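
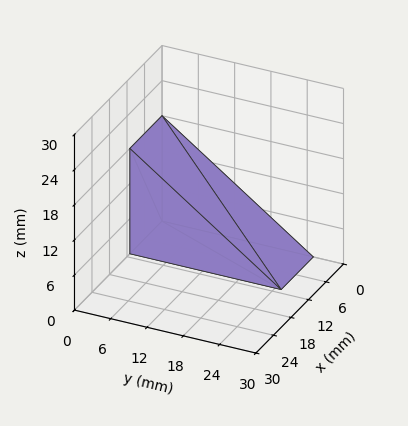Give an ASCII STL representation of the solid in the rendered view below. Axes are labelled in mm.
Reading the render: the shape is a wedge (ramp): 11 × 25 mm base, rising to 18 mm along the y=0 edge and sloping linearly to z=0 at y=25 (dimensions read to the nearest mm from the axis ticks). For the STL, each face is triangulated and given an outward normal.

solid part
  facet normal 0.0000 0.0000 -1.0000
    outer loop
      vertex 11.00 25.00 0.00
      vertex 11.00 0.00 0.00
      vertex 0.00 0.00 0.00
    endloop
  endfacet
  facet normal 0.0000 0.0000 -1.0000
    outer loop
      vertex 0.00 25.00 0.00
      vertex 11.00 25.00 0.00
      vertex 0.00 0.00 0.00
    endloop
  endfacet
  facet normal 0.0000 -1.0000 0.0000
    outer loop
      vertex 0.00 0.00 0.00
      vertex 11.00 0.00 0.00
      vertex 11.00 0.00 18.00
    endloop
  endfacet
  facet normal 0.0000 -1.0000 0.0000
    outer loop
      vertex 0.00 0.00 0.00
      vertex 11.00 0.00 18.00
      vertex 0.00 0.00 18.00
    endloop
  endfacet
  facet normal 0.0000 0.5843 0.8115
    outer loop
      vertex 0.00 0.00 18.00
      vertex 11.00 0.00 18.00
      vertex 11.00 25.00 0.00
    endloop
  endfacet
  facet normal 0.0000 0.5843 0.8115
    outer loop
      vertex 0.00 0.00 18.00
      vertex 11.00 25.00 0.00
      vertex 0.00 25.00 0.00
    endloop
  endfacet
  facet normal -1.0000 0.0000 0.0000
    outer loop
      vertex 0.00 0.00 18.00
      vertex 0.00 25.00 0.00
      vertex 0.00 0.00 0.00
    endloop
  endfacet
  facet normal 1.0000 0.0000 0.0000
    outer loop
      vertex 11.00 0.00 0.00
      vertex 11.00 25.00 0.00
      vertex 11.00 0.00 18.00
    endloop
  endfacet
endsolid part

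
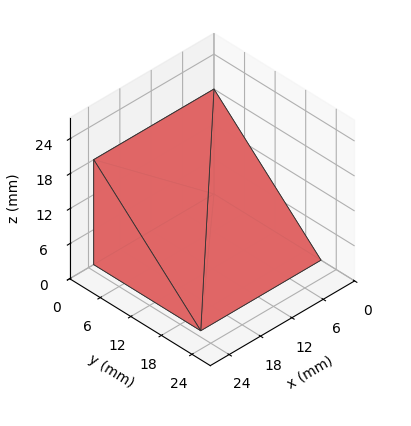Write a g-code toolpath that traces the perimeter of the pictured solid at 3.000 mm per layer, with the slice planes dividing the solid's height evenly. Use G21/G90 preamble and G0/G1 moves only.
Reading the render: the shape is a wedge (ramp): 23 × 21 mm base, rising to 18 mm along the y=0 edge and sloping linearly to z=0 at y=21 (dimensions read to the nearest mm from the axis ticks). For the g-code, the solid's height is divided into equal slices at the stated Δz and each level perimeter traced with G1 moves after a G0 lift.

; perimeter-only toolpath
G21 ; units = mm
G90 ; absolute positioning
G28 ; home
; layer 1
G0 Z3.000
G0 X0.000 Y0.000
G1 X23.000 Y0.000
G1 X23.000 Y17.500
G1 X0.000 Y17.500
G1 X0.000 Y0.000
; layer 2
G0 Z6.000
G0 X0.000 Y0.000
G1 X23.000 Y0.000
G1 X23.000 Y14.000
G1 X0.000 Y14.000
G1 X0.000 Y0.000
; layer 3
G0 Z9.000
G0 X0.000 Y0.000
G1 X23.000 Y0.000
G1 X23.000 Y10.500
G1 X0.000 Y10.500
G1 X0.000 Y0.000
; layer 4
G0 Z12.000
G0 X0.000 Y0.000
G1 X23.000 Y0.000
G1 X23.000 Y7.000
G1 X0.000 Y7.000
G1 X0.000 Y0.000
; layer 5
G0 Z15.000
G0 X0.000 Y0.000
G1 X23.000 Y0.000
G1 X23.000 Y3.500
G1 X0.000 Y3.500
G1 X0.000 Y0.000
M2 ; end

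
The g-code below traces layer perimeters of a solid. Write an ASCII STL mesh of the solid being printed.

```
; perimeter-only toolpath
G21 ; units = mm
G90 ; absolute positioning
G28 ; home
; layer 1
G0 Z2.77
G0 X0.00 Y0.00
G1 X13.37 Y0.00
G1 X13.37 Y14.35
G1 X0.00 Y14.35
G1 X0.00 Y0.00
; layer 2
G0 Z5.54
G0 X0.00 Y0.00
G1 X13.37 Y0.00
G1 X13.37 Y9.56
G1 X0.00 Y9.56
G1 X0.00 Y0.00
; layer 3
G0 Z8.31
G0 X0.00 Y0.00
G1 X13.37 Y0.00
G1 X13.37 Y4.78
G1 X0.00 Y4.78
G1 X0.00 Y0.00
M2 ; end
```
solid part
  facet normal 0.0000 0.0000 -1.0000
    outer loop
      vertex 13.37 19.13 0.00
      vertex 13.37 0.00 0.00
      vertex 0.00 0.00 0.00
    endloop
  endfacet
  facet normal 0.0000 0.0000 -1.0000
    outer loop
      vertex 0.00 19.13 0.00
      vertex 13.37 19.13 0.00
      vertex 0.00 0.00 0.00
    endloop
  endfacet
  facet normal 0.0000 -1.0000 0.0000
    outer loop
      vertex 0.00 0.00 0.00
      vertex 13.37 0.00 0.00
      vertex 13.37 0.00 11.08
    endloop
  endfacet
  facet normal 0.0000 -1.0000 0.0000
    outer loop
      vertex 0.00 0.00 0.00
      vertex 13.37 0.00 11.08
      vertex 0.00 0.00 11.08
    endloop
  endfacet
  facet normal 0.0000 0.5012 0.8653
    outer loop
      vertex 0.00 0.00 11.08
      vertex 13.37 0.00 11.08
      vertex 13.37 19.13 0.00
    endloop
  endfacet
  facet normal 0.0000 0.5012 0.8653
    outer loop
      vertex 0.00 0.00 11.08
      vertex 13.37 19.13 0.00
      vertex 0.00 19.13 0.00
    endloop
  endfacet
  facet normal -1.0000 0.0000 0.0000
    outer loop
      vertex 0.00 0.00 11.08
      vertex 0.00 19.13 0.00
      vertex 0.00 0.00 0.00
    endloop
  endfacet
  facet normal 1.0000 0.0000 0.0000
    outer loop
      vertex 13.37 0.00 0.00
      vertex 13.37 19.13 0.00
      vertex 13.37 0.00 11.08
    endloop
  endfacet
endsolid part

The G0 Z moves step by Δz≈2.77 mm. The G1 loops shrink linearly with z, so the solid tapers from its base footprint up to z≈11.1. Closing with a flat bottom cap and the tapered top and triangulating gives 8 facets — a wedge (ramp): 13.4 × 19.1 mm base, rising to 11.1 mm along the y=0 edge and sloping linearly to z=0 at y=19.1.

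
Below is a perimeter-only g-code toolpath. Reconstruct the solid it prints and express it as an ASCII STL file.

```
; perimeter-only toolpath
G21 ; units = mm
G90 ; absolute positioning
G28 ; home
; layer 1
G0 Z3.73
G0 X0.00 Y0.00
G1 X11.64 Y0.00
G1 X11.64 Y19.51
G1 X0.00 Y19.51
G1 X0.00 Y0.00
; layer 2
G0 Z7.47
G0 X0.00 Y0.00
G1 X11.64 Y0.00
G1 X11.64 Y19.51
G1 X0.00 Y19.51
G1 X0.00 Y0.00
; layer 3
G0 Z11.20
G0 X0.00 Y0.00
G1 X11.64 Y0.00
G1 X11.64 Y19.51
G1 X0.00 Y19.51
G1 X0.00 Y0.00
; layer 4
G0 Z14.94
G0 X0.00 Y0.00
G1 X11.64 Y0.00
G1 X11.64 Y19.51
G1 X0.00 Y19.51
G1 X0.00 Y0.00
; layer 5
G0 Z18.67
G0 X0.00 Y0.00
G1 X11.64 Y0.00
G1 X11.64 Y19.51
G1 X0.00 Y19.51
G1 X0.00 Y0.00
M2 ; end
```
solid part
  facet normal 0.0000 0.0000 -1.0000
    outer loop
      vertex 11.64 19.51 0.00
      vertex 11.64 0.00 0.00
      vertex 0.00 0.00 0.00
    endloop
  endfacet
  facet normal 0.0000 0.0000 -1.0000
    outer loop
      vertex 0.00 19.51 0.00
      vertex 11.64 19.51 0.00
      vertex 0.00 0.00 0.00
    endloop
  endfacet
  facet normal 0.0000 0.0000 1.0000
    outer loop
      vertex 0.00 0.00 18.67
      vertex 11.64 0.00 18.67
      vertex 11.64 19.51 18.67
    endloop
  endfacet
  facet normal 0.0000 0.0000 1.0000
    outer loop
      vertex 0.00 0.00 18.67
      vertex 11.64 19.51 18.67
      vertex 0.00 19.51 18.67
    endloop
  endfacet
  facet normal 0.0000 -1.0000 0.0000
    outer loop
      vertex 0.00 0.00 0.00
      vertex 11.64 0.00 0.00
      vertex 11.64 0.00 18.67
    endloop
  endfacet
  facet normal 0.0000 -1.0000 0.0000
    outer loop
      vertex 0.00 0.00 0.00
      vertex 11.64 0.00 18.67
      vertex 0.00 0.00 18.67
    endloop
  endfacet
  facet normal 0.0000 1.0000 0.0000
    outer loop
      vertex 11.64 19.51 18.67
      vertex 11.64 19.51 0.00
      vertex 0.00 19.51 0.00
    endloop
  endfacet
  facet normal 0.0000 1.0000 0.0000
    outer loop
      vertex 0.00 19.51 18.67
      vertex 11.64 19.51 18.67
      vertex 0.00 19.51 0.00
    endloop
  endfacet
  facet normal -1.0000 0.0000 0.0000
    outer loop
      vertex 0.00 19.51 18.67
      vertex 0.00 19.51 0.00
      vertex 0.00 0.00 0.00
    endloop
  endfacet
  facet normal -1.0000 0.0000 0.0000
    outer loop
      vertex 0.00 0.00 18.67
      vertex 0.00 19.51 18.67
      vertex 0.00 0.00 0.00
    endloop
  endfacet
  facet normal 1.0000 0.0000 0.0000
    outer loop
      vertex 11.64 0.00 0.00
      vertex 11.64 19.51 0.00
      vertex 11.64 19.51 18.67
    endloop
  endfacet
  facet normal 1.0000 0.0000 0.0000
    outer loop
      vertex 11.64 0.00 0.00
      vertex 11.64 19.51 18.67
      vertex 11.64 0.00 18.67
    endloop
  endfacet
endsolid part

The G0 Z moves step by Δz≈3.73 mm. Every layer's G1 loop is the same polygon, so the solid is a straight extrusion of it from z=0 to z≈18.7. Closing with flat bottom and top caps and triangulating gives 12 facets — a rectangular box, roughly 11.6 × 19.5 mm footprint and 18.7 mm tall.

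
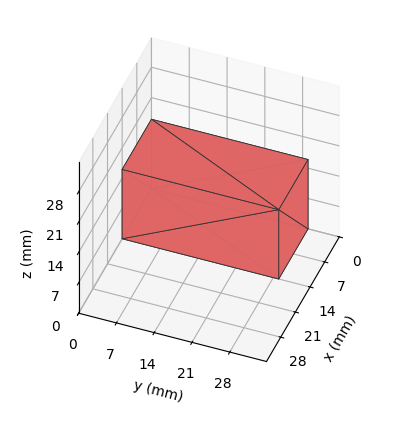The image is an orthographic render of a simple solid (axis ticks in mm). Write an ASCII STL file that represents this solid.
Reading the render: the shape is a rectangular box, roughly 14 × 29 mm footprint and 16 mm tall (dimensions read to the nearest mm from the axis ticks). For the STL, each face is triangulated and given an outward normal.

solid part
  facet normal 0.0000 0.0000 -1.0000
    outer loop
      vertex 14.0 29.0 0.0
      vertex 14.0 0.0 0.0
      vertex 0.0 0.0 0.0
    endloop
  endfacet
  facet normal 0.0000 0.0000 -1.0000
    outer loop
      vertex 0.0 29.0 0.0
      vertex 14.0 29.0 0.0
      vertex 0.0 0.0 0.0
    endloop
  endfacet
  facet normal 0.0000 0.0000 1.0000
    outer loop
      vertex 0.0 0.0 16.0
      vertex 14.0 0.0 16.0
      vertex 14.0 29.0 16.0
    endloop
  endfacet
  facet normal 0.0000 0.0000 1.0000
    outer loop
      vertex 0.0 0.0 16.0
      vertex 14.0 29.0 16.0
      vertex 0.0 29.0 16.0
    endloop
  endfacet
  facet normal 0.0000 -1.0000 0.0000
    outer loop
      vertex 0.0 0.0 0.0
      vertex 14.0 0.0 0.0
      vertex 14.0 0.0 16.0
    endloop
  endfacet
  facet normal 0.0000 -1.0000 0.0000
    outer loop
      vertex 0.0 0.0 0.0
      vertex 14.0 0.0 16.0
      vertex 0.0 0.0 16.0
    endloop
  endfacet
  facet normal 0.0000 1.0000 0.0000
    outer loop
      vertex 14.0 29.0 16.0
      vertex 14.0 29.0 0.0
      vertex 0.0 29.0 0.0
    endloop
  endfacet
  facet normal 0.0000 1.0000 0.0000
    outer loop
      vertex 0.0 29.0 16.0
      vertex 14.0 29.0 16.0
      vertex 0.0 29.0 0.0
    endloop
  endfacet
  facet normal -1.0000 0.0000 0.0000
    outer loop
      vertex 0.0 29.0 16.0
      vertex 0.0 29.0 0.0
      vertex 0.0 0.0 0.0
    endloop
  endfacet
  facet normal -1.0000 0.0000 0.0000
    outer loop
      vertex 0.0 0.0 16.0
      vertex 0.0 29.0 16.0
      vertex 0.0 0.0 0.0
    endloop
  endfacet
  facet normal 1.0000 0.0000 0.0000
    outer loop
      vertex 14.0 0.0 0.0
      vertex 14.0 29.0 0.0
      vertex 14.0 29.0 16.0
    endloop
  endfacet
  facet normal 1.0000 0.0000 0.0000
    outer loop
      vertex 14.0 0.0 0.0
      vertex 14.0 29.0 16.0
      vertex 14.0 0.0 16.0
    endloop
  endfacet
endsolid part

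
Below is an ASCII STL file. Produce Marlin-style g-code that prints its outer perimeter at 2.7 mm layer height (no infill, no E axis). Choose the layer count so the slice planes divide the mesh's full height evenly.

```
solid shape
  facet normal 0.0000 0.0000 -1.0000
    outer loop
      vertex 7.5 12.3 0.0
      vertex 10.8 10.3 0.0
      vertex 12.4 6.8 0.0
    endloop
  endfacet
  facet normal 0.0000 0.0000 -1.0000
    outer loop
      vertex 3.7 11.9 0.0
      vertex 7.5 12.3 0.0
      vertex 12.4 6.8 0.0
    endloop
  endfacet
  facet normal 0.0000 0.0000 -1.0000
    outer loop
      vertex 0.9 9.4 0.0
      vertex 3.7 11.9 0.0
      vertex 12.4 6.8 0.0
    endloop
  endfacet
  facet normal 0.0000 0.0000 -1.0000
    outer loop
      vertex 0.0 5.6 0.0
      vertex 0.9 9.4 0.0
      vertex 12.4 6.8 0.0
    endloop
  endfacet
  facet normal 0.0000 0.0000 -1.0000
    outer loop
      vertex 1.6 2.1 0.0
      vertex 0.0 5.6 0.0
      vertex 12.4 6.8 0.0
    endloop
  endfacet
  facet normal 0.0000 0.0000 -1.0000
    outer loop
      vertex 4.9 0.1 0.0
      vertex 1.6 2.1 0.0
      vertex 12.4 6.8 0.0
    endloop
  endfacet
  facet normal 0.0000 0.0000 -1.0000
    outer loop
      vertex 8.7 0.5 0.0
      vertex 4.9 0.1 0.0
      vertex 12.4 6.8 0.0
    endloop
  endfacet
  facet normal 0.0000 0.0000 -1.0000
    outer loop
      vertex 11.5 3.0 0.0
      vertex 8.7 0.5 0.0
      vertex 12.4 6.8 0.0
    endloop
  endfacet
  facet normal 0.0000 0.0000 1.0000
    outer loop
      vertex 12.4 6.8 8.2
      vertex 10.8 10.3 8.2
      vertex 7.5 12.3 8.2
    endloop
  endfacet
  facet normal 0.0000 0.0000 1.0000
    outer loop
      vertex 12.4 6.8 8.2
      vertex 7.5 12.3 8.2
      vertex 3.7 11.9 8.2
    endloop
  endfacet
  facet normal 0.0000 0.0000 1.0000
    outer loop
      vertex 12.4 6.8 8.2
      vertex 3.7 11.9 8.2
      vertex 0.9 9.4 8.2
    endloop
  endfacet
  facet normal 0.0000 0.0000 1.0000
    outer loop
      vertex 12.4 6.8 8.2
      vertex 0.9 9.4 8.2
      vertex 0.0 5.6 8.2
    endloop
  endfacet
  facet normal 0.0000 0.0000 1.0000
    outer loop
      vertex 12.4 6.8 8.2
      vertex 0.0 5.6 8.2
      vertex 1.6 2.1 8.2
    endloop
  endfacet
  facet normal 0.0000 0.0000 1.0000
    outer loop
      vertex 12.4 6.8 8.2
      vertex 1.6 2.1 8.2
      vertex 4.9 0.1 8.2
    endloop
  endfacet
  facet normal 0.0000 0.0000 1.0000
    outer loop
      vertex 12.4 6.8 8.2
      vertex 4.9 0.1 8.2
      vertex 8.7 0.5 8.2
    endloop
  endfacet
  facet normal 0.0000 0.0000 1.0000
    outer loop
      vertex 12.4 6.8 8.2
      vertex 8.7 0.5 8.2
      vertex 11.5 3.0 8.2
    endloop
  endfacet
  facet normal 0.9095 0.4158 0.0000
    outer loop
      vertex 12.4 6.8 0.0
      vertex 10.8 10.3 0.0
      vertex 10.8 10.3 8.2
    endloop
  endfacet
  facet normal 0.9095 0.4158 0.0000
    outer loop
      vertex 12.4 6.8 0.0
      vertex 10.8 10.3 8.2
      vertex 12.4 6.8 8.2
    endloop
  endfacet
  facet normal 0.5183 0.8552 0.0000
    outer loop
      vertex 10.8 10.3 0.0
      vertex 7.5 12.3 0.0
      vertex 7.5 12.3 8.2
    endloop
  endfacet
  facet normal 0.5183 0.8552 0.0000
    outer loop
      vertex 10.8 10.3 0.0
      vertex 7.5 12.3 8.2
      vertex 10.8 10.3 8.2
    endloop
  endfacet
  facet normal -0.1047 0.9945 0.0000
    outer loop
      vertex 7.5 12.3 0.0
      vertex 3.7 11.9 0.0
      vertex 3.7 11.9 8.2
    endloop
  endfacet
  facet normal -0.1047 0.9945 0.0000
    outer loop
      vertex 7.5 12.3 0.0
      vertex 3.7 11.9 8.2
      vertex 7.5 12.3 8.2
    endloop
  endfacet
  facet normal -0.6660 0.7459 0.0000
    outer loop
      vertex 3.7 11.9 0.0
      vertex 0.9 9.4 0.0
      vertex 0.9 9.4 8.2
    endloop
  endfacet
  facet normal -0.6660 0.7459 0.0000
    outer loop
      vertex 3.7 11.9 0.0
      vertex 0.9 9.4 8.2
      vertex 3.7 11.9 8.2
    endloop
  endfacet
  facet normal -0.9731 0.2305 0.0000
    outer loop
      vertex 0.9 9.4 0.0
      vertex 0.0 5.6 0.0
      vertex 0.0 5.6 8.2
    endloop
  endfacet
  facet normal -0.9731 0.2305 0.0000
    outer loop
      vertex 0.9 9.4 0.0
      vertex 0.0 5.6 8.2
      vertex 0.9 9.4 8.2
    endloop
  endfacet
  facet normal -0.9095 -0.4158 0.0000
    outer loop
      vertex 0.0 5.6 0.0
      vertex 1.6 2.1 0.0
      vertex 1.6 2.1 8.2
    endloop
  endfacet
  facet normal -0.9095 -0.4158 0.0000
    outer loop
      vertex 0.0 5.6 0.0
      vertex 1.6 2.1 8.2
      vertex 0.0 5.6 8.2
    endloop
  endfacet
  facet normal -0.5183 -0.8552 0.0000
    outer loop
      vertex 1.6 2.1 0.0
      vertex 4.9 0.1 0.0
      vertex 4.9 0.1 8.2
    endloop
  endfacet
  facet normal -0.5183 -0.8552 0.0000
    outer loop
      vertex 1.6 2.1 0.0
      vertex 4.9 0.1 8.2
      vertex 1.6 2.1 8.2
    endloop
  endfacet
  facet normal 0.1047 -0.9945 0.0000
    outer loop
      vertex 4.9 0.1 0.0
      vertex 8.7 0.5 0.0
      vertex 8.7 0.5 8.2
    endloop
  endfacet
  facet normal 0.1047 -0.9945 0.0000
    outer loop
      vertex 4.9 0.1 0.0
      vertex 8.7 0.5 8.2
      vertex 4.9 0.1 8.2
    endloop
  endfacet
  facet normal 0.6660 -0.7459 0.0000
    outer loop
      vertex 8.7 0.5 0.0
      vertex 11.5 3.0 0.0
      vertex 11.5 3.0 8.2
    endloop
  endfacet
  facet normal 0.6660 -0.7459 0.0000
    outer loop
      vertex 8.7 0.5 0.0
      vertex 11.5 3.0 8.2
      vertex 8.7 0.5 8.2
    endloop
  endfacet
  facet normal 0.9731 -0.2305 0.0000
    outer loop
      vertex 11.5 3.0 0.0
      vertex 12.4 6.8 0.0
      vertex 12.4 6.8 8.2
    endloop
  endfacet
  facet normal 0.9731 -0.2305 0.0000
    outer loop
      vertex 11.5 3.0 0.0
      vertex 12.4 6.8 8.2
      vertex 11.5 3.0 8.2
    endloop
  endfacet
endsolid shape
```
; perimeter-only toolpath
G21 ; units = mm
G90 ; absolute positioning
G28 ; home
; layer 1
G0 Z2.7
G0 X12.4 Y6.8
G1 X10.8 Y10.3
G1 X7.5 Y12.3
G1 X3.7 Y11.9
G1 X0.9 Y9.4
G1 X0.0 Y5.6
G1 X1.6 Y2.1
G1 X4.9 Y0.1
G1 X8.7 Y0.5
G1 X11.5 Y3.0
G1 X12.4 Y6.8
; layer 2
G0 Z5.5
G0 X12.4 Y6.8
G1 X10.8 Y10.3
G1 X7.5 Y12.3
G1 X3.7 Y11.9
G1 X0.9 Y9.4
G1 X0.0 Y5.6
G1 X1.6 Y2.1
G1 X4.9 Y0.1
G1 X8.7 Y0.5
G1 X11.5 Y3.0
G1 X12.4 Y6.8
; layer 3
G0 Z8.2
G0 X12.4 Y6.8
G1 X10.8 Y10.3
G1 X7.5 Y12.3
G1 X3.7 Y11.9
G1 X0.9 Y9.4
G1 X0.0 Y5.6
G1 X1.6 Y2.1
G1 X4.9 Y0.1
G1 X8.7 Y0.5
G1 X11.5 Y3.0
G1 X12.4 Y6.8
M2 ; end

The solid is a regular 10-sided prism (a cylinder approximated with 10 flat sides), circumscribed radius ≈ 6.2 mm, height ≈ 8.2 mm. Slicing at Δz = 2.7 mm — 3 equal slices spanning the solid's height, so layer i sits at z = i·h/3 — gives 3 non-empty perimeters. Each is a 10-segment closed polygon; G0 lifts to the layer z and rapids to the start vertex, then G1 traces the edges.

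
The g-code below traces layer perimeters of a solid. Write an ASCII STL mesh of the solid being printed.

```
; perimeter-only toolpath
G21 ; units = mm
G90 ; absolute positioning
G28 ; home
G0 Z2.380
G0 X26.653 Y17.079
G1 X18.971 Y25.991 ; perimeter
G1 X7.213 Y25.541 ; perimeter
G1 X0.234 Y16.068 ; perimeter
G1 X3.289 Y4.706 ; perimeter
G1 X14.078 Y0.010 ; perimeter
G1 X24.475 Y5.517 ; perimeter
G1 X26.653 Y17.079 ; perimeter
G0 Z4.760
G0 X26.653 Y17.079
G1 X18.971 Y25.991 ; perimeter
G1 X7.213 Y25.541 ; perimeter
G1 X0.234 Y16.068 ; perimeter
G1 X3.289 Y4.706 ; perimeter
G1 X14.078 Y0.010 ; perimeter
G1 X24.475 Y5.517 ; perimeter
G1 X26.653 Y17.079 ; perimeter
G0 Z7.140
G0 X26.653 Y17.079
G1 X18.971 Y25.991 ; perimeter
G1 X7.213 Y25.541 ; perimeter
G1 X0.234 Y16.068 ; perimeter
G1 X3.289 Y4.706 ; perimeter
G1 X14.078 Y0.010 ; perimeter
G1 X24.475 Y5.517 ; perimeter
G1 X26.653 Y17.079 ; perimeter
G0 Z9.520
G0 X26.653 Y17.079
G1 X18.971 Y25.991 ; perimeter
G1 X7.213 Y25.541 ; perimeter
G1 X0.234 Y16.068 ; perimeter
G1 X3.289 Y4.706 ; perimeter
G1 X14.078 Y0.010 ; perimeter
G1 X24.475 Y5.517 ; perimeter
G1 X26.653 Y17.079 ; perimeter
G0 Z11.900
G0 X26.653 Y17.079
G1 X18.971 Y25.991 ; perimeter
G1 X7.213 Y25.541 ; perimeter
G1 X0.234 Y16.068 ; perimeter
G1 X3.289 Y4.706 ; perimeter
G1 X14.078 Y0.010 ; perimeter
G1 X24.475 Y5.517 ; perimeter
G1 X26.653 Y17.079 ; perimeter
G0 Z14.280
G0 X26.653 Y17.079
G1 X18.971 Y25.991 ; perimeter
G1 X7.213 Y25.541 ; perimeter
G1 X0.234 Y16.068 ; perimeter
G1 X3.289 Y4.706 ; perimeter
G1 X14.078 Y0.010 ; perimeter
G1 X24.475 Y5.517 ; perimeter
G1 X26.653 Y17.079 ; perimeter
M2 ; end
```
solid part
  facet normal 0.0000 0.0000 -1.0000
    outer loop
      vertex 7.213 25.541 0.000
      vertex 18.971 25.991 0.000
      vertex 26.653 17.079 0.000
    endloop
  endfacet
  facet normal 0.0000 0.0000 -1.0000
    outer loop
      vertex 0.234 16.068 0.000
      vertex 7.213 25.541 0.000
      vertex 26.653 17.079 0.000
    endloop
  endfacet
  facet normal 0.0000 0.0000 -1.0000
    outer loop
      vertex 3.289 4.706 0.000
      vertex 0.234 16.068 0.000
      vertex 26.653 17.079 0.000
    endloop
  endfacet
  facet normal 0.0000 0.0000 -1.0000
    outer loop
      vertex 14.078 0.010 0.000
      vertex 3.289 4.706 0.000
      vertex 26.653 17.079 0.000
    endloop
  endfacet
  facet normal 0.0000 0.0000 -1.0000
    outer loop
      vertex 24.475 5.517 0.000
      vertex 14.078 0.010 0.000
      vertex 26.653 17.079 0.000
    endloop
  endfacet
  facet normal 0.0000 0.0000 1.0000
    outer loop
      vertex 26.653 17.079 14.280
      vertex 18.971 25.991 14.280
      vertex 7.213 25.541 14.280
    endloop
  endfacet
  facet normal 0.0000 0.0000 1.0000
    outer loop
      vertex 26.653 17.079 14.280
      vertex 7.213 25.541 14.280
      vertex 0.234 16.068 14.280
    endloop
  endfacet
  facet normal 0.0000 0.0000 1.0000
    outer loop
      vertex 26.653 17.079 14.280
      vertex 0.234 16.068 14.280
      vertex 3.289 4.706 14.280
    endloop
  endfacet
  facet normal 0.0000 0.0000 1.0000
    outer loop
      vertex 26.653 17.079 14.280
      vertex 3.289 4.706 14.280
      vertex 14.078 0.010 14.280
    endloop
  endfacet
  facet normal 0.0000 0.0000 1.0000
    outer loop
      vertex 26.653 17.079 14.280
      vertex 14.078 0.010 14.280
      vertex 24.475 5.517 14.280
    endloop
  endfacet
  facet normal 0.7574 0.6529 0.0000
    outer loop
      vertex 26.653 17.079 0.000
      vertex 18.971 25.991 0.000
      vertex 18.971 25.991 14.280
    endloop
  endfacet
  facet normal 0.7574 0.6529 0.0000
    outer loop
      vertex 26.653 17.079 0.000
      vertex 18.971 25.991 14.280
      vertex 26.653 17.079 14.280
    endloop
  endfacet
  facet normal -0.0382 0.9993 0.0000
    outer loop
      vertex 18.971 25.991 0.000
      vertex 7.213 25.541 0.000
      vertex 7.213 25.541 14.280
    endloop
  endfacet
  facet normal -0.0382 0.9993 0.0000
    outer loop
      vertex 18.971 25.991 0.000
      vertex 7.213 25.541 14.280
      vertex 18.971 25.991 14.280
    endloop
  endfacet
  facet normal -0.8051 0.5931 0.0000
    outer loop
      vertex 7.213 25.541 0.000
      vertex 0.234 16.068 0.000
      vertex 0.234 16.068 14.280
    endloop
  endfacet
  facet normal -0.8051 0.5931 0.0000
    outer loop
      vertex 7.213 25.541 0.000
      vertex 0.234 16.068 14.280
      vertex 7.213 25.541 14.280
    endloop
  endfacet
  facet normal -0.9657 -0.2597 0.0000
    outer loop
      vertex 0.234 16.068 0.000
      vertex 3.289 4.706 0.000
      vertex 3.289 4.706 14.280
    endloop
  endfacet
  facet normal -0.9657 -0.2597 0.0000
    outer loop
      vertex 0.234 16.068 0.000
      vertex 3.289 4.706 14.280
      vertex 0.234 16.068 14.280
    endloop
  endfacet
  facet normal -0.3991 -0.9169 0.0000
    outer loop
      vertex 3.289 4.706 0.000
      vertex 14.078 0.010 0.000
      vertex 14.078 0.010 14.280
    endloop
  endfacet
  facet normal -0.3991 -0.9169 0.0000
    outer loop
      vertex 3.289 4.706 0.000
      vertex 14.078 0.010 14.280
      vertex 3.289 4.706 14.280
    endloop
  endfacet
  facet normal 0.4681 -0.8837 0.0000
    outer loop
      vertex 14.078 0.010 0.000
      vertex 24.475 5.517 0.000
      vertex 24.475 5.517 14.280
    endloop
  endfacet
  facet normal 0.4681 -0.8837 0.0000
    outer loop
      vertex 14.078 0.010 0.000
      vertex 24.475 5.517 14.280
      vertex 14.078 0.010 14.280
    endloop
  endfacet
  facet normal 0.9827 -0.1851 0.0000
    outer loop
      vertex 24.475 5.517 0.000
      vertex 26.653 17.079 0.000
      vertex 26.653 17.079 14.280
    endloop
  endfacet
  facet normal 0.9827 -0.1851 0.0000
    outer loop
      vertex 24.475 5.517 0.000
      vertex 26.653 17.079 14.280
      vertex 24.475 5.517 14.280
    endloop
  endfacet
endsolid part

The G0 Z moves step by Δz≈2.380 mm. Every layer's G1 loop is the same polygon, so the solid is a straight extrusion of it from z=0 to z≈14.3. Closing with flat bottom and top caps and triangulating gives 24 facets — a regular 7-sided prism (a cylinder approximated with 7 flat sides), circumscribed radius ≈ 13.6 mm, height ≈ 14.3 mm.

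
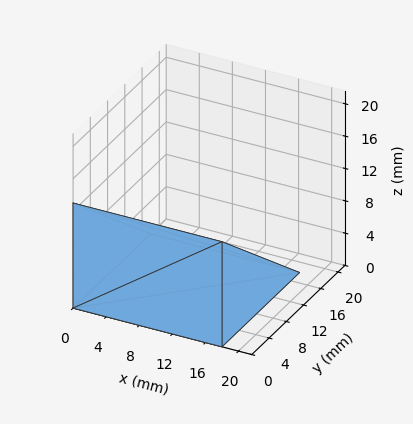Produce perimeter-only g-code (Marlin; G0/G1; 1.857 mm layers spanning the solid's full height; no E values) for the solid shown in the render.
Reading the render: the shape is a wedge (ramp): 18 × 18 mm base, rising to 13 mm along the y=0 edge and sloping linearly to z=0 at y=18 (dimensions read to the nearest mm from the axis ticks). For the g-code, the solid's height is divided into equal slices at the stated Δz and each level perimeter traced with G1 moves after a G0 lift.

; perimeter-only toolpath
G21 ; units = mm
G90 ; absolute positioning
G28 ; home
; layer 1
G0 Z1.857
G0 X0.000 Y0.000
G1 X18.000 Y0.000
G1 X18.000 Y15.429
G1 X0.000 Y15.429
G1 X0.000 Y0.000
; layer 2
G0 Z3.714
G0 X0.000 Y0.000
G1 X18.000 Y0.000
G1 X18.000 Y12.857
G1 X0.000 Y12.857
G1 X0.000 Y0.000
; layer 3
G0 Z5.571
G0 X0.000 Y0.000
G1 X18.000 Y0.000
G1 X18.000 Y10.286
G1 X0.000 Y10.286
G1 X0.000 Y0.000
; layer 4
G0 Z7.429
G0 X0.000 Y0.000
G1 X18.000 Y0.000
G1 X18.000 Y7.714
G1 X0.000 Y7.714
G1 X0.000 Y0.000
; layer 5
G0 Z9.286
G0 X0.000 Y0.000
G1 X18.000 Y0.000
G1 X18.000 Y5.143
G1 X0.000 Y5.143
G1 X0.000 Y0.000
; layer 6
G0 Z11.143
G0 X0.000 Y0.000
G1 X18.000 Y0.000
G1 X18.000 Y2.571
G1 X0.000 Y2.571
G1 X0.000 Y0.000
M2 ; end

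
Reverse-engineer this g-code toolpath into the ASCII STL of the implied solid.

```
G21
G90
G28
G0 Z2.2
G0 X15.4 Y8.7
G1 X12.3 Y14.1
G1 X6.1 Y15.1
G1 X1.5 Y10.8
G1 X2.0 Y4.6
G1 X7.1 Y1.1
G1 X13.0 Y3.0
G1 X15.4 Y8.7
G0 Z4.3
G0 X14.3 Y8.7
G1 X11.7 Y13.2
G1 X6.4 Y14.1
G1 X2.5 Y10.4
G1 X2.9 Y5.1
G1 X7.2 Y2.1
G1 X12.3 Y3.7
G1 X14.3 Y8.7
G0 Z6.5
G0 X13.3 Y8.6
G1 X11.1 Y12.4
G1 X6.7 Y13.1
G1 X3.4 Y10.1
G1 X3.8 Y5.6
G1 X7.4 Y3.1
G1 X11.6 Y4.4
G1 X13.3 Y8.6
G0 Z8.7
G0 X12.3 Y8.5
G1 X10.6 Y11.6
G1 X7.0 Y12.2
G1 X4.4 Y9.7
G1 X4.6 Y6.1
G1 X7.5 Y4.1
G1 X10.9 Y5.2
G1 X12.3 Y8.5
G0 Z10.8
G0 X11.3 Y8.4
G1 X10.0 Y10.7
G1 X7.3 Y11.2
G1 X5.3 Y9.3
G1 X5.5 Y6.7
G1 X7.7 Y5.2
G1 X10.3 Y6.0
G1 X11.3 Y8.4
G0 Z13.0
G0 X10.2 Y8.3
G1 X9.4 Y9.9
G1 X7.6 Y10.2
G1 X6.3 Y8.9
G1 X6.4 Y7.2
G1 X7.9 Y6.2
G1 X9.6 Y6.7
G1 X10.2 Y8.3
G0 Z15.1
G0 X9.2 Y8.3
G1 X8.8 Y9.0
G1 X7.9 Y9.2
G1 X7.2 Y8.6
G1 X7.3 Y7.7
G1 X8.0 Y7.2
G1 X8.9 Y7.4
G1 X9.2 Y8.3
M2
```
solid part
  facet normal 0.0000 0.0000 -1.0000
    outer loop
      vertex 5.8 16.1 0.0
      vertex 12.9 14.9 0.0
      vertex 16.4 8.8 0.0
    endloop
  endfacet
  facet normal 0.0000 0.0000 -1.0000
    outer loop
      vertex 0.6 11.2 0.0
      vertex 5.8 16.1 0.0
      vertex 16.4 8.8 0.0
    endloop
  endfacet
  facet normal 0.0000 0.0000 -1.0000
    outer loop
      vertex 1.1 4.1 0.0
      vertex 0.6 11.2 0.0
      vertex 16.4 8.8 0.0
    endloop
  endfacet
  facet normal 0.0000 0.0000 -1.0000
    outer loop
      vertex 6.9 0.1 0.0
      vertex 1.1 4.1 0.0
      vertex 16.4 8.8 0.0
    endloop
  endfacet
  facet normal 0.0000 0.0000 -1.0000
    outer loop
      vertex 13.7 2.2 0.0
      vertex 6.9 0.1 0.0
      vertex 16.4 8.8 0.0
    endloop
  endfacet
  facet normal 0.7973 0.4575 0.3938
    outer loop
      vertex 16.4 8.8 0.0
      vertex 12.9 14.9 0.0
      vertex 8.2 8.2 17.3
    endloop
  endfacet
  facet normal 0.1533 0.9068 0.3928
    outer loop
      vertex 12.9 14.9 0.0
      vertex 5.8 16.1 0.0
      vertex 8.2 8.2 17.3
    endloop
  endfacet
  facet normal -0.6306 0.6692 0.3931
    outer loop
      vertex 5.8 16.1 0.0
      vertex 0.6 11.2 0.0
      vertex 8.2 8.2 17.3
    endloop
  endfacet
  facet normal -0.9177 -0.0646 0.3920
    outer loop
      vertex 0.6 11.2 0.0
      vertex 1.1 4.1 0.0
      vertex 8.2 8.2 17.3
    endloop
  endfacet
  facet normal -0.5219 -0.7568 0.3936
    outer loop
      vertex 1.1 4.1 0.0
      vertex 6.9 0.1 0.0
      vertex 8.2 8.2 17.3
    endloop
  endfacet
  facet normal 0.2715 -0.8793 0.3913
    outer loop
      vertex 6.9 0.1 0.0
      vertex 13.7 2.2 0.0
      vertex 8.2 8.2 17.3
    endloop
  endfacet
  facet normal 0.8516 -0.3484 0.3916
    outer loop
      vertex 13.7 2.2 0.0
      vertex 16.4 8.8 0.0
      vertex 8.2 8.2 17.3
    endloop
  endfacet
endsolid part

The G0 Z moves step by Δz≈2.2 mm. The G1 loops shrink linearly with z, so the solid tapers from its base footprint up to z≈17.3. Closing with a flat bottom cap and the tapered top and triangulating gives 12 facets — a regular 7-sided pyramid, base circumscribed radius ≈ 8.2 mm, apex at z ≈ 17.3 mm.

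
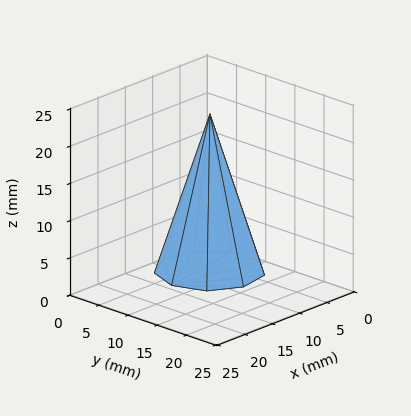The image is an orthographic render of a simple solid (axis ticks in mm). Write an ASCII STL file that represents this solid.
Reading the render: the shape is a regular 9-sided pyramid, base circumscribed radius ≈ 7 mm, apex at z ≈ 21 mm (dimensions read to the nearest mm from the axis ticks). For the STL, each face is triangulated and given an outward normal.

solid part
  facet normal 0.0000 0.0000 -1.0000
    outer loop
      vertex 8.22 13.89 0.00
      vertex 12.36 11.50 0.00
      vertex 14.00 7.00 0.00
    endloop
  endfacet
  facet normal 0.0000 0.0000 -1.0000
    outer loop
      vertex 3.50 13.06 0.00
      vertex 8.22 13.89 0.00
      vertex 14.00 7.00 0.00
    endloop
  endfacet
  facet normal 0.0000 0.0000 -1.0000
    outer loop
      vertex 0.42 9.39 0.00
      vertex 3.50 13.06 0.00
      vertex 14.00 7.00 0.00
    endloop
  endfacet
  facet normal 0.0000 0.0000 -1.0000
    outer loop
      vertex 0.42 4.61 0.00
      vertex 0.42 9.39 0.00
      vertex 14.00 7.00 0.00
    endloop
  endfacet
  facet normal 0.0000 0.0000 -1.0000
    outer loop
      vertex 3.50 0.94 0.00
      vertex 0.42 4.61 0.00
      vertex 14.00 7.00 0.00
    endloop
  endfacet
  facet normal 0.0000 0.0000 -1.0000
    outer loop
      vertex 8.22 0.11 0.00
      vertex 3.50 0.94 0.00
      vertex 14.00 7.00 0.00
    endloop
  endfacet
  facet normal 0.0000 0.0000 -1.0000
    outer loop
      vertex 12.36 2.50 0.00
      vertex 8.22 0.11 0.00
      vertex 14.00 7.00 0.00
    endloop
  endfacet
  facet normal 0.8966 0.3268 0.2989
    outer loop
      vertex 14.00 7.00 0.00
      vertex 12.36 11.50 0.00
      vertex 7.00 7.00 21.00
    endloop
  endfacet
  facet normal 0.4771 0.8265 0.2989
    outer loop
      vertex 12.36 11.50 0.00
      vertex 8.22 13.89 0.00
      vertex 7.00 7.00 21.00
    endloop
  endfacet
  facet normal -0.1653 0.9399 0.2988
    outer loop
      vertex 8.22 13.89 0.00
      vertex 3.50 13.06 0.00
      vertex 7.00 7.00 21.00
    endloop
  endfacet
  facet normal -0.7310 0.6135 0.2989
    outer loop
      vertex 3.50 13.06 0.00
      vertex 0.42 9.39 0.00
      vertex 7.00 7.00 21.00
    endloop
  endfacet
  facet normal -0.9543 0.0000 0.2990
    outer loop
      vertex 0.42 9.39 0.00
      vertex 0.42 4.61 0.00
      vertex 7.00 7.00 21.00
    endloop
  endfacet
  facet normal -0.7310 -0.6135 0.2989
    outer loop
      vertex 0.42 4.61 0.00
      vertex 3.50 0.94 0.00
      vertex 7.00 7.00 21.00
    endloop
  endfacet
  facet normal -0.1653 -0.9399 0.2988
    outer loop
      vertex 3.50 0.94 0.00
      vertex 8.22 0.11 0.00
      vertex 7.00 7.00 21.00
    endloop
  endfacet
  facet normal 0.4771 -0.8265 0.2989
    outer loop
      vertex 8.22 0.11 0.00
      vertex 12.36 2.50 0.00
      vertex 7.00 7.00 21.00
    endloop
  endfacet
  facet normal 0.8966 -0.3268 0.2989
    outer loop
      vertex 12.36 2.50 0.00
      vertex 14.00 7.00 0.00
      vertex 7.00 7.00 21.00
    endloop
  endfacet
endsolid part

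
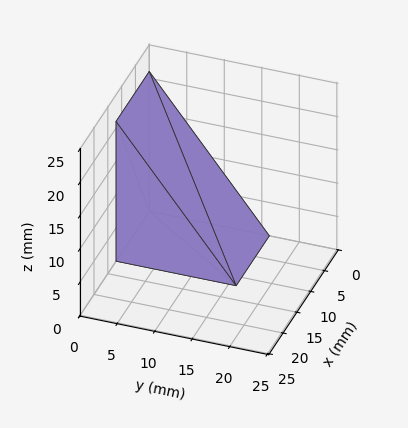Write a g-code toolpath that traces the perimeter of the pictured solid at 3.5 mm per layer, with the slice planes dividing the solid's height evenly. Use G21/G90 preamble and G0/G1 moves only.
Reading the render: the shape is a wedge (ramp): 12 × 16 mm base, rising to 21 mm along the y=0 edge and sloping linearly to z=0 at y=16 (dimensions read to the nearest mm from the axis ticks). For the g-code, the solid's height is divided into equal slices at the stated Δz and each level perimeter traced with G1 moves after a G0 lift.

; perimeter-only toolpath
G21 ; units = mm
G90 ; absolute positioning
G28 ; home
; layer 1
G0 Z3.5
G0 X0.0 Y0.0
G1 X12.0 Y0.0
G1 X12.0 Y13.3
G1 X0.0 Y13.3
G1 X0.0 Y0.0
; layer 2
G0 Z7.0
G0 X0.0 Y0.0
G1 X12.0 Y0.0
G1 X12.0 Y10.7
G1 X0.0 Y10.7
G1 X0.0 Y0.0
; layer 3
G0 Z10.5
G0 X0.0 Y0.0
G1 X12.0 Y0.0
G1 X12.0 Y8.0
G1 X0.0 Y8.0
G1 X0.0 Y0.0
; layer 4
G0 Z14.0
G0 X0.0 Y0.0
G1 X12.0 Y0.0
G1 X12.0 Y5.3
G1 X0.0 Y5.3
G1 X0.0 Y0.0
; layer 5
G0 Z17.5
G0 X0.0 Y0.0
G1 X12.0 Y0.0
G1 X12.0 Y2.7
G1 X0.0 Y2.7
G1 X0.0 Y0.0
M2 ; end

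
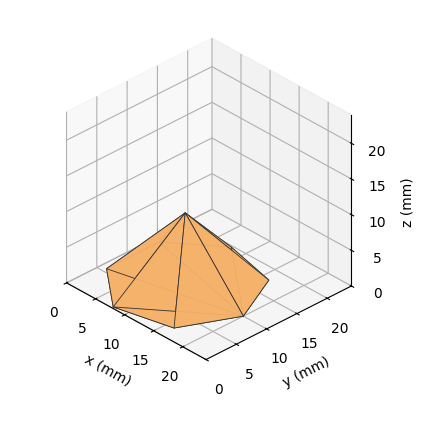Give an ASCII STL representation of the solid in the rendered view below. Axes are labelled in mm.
Reading the render: the shape is a regular 7-sided pyramid, base circumscribed radius ≈ 10 mm, apex at z ≈ 10 mm (dimensions read to the nearest mm from the axis ticks). For the STL, each face is triangulated and given an outward normal.

solid part
  facet normal 0.0000 0.0000 -1.0000
    outer loop
      vertex 7.77 19.75 0.00
      vertex 16.23 17.82 0.00
      vertex 20.00 10.00 0.00
    endloop
  endfacet
  facet normal 0.0000 0.0000 -1.0000
    outer loop
      vertex 0.99 14.34 0.00
      vertex 7.77 19.75 0.00
      vertex 20.00 10.00 0.00
    endloop
  endfacet
  facet normal 0.0000 0.0000 -1.0000
    outer loop
      vertex 0.99 5.66 0.00
      vertex 0.99 14.34 0.00
      vertex 20.00 10.00 0.00
    endloop
  endfacet
  facet normal 0.0000 0.0000 -1.0000
    outer loop
      vertex 7.77 0.25 0.00
      vertex 0.99 5.66 0.00
      vertex 20.00 10.00 0.00
    endloop
  endfacet
  facet normal 0.0000 0.0000 -1.0000
    outer loop
      vertex 16.23 2.18 0.00
      vertex 7.77 0.25 0.00
      vertex 20.00 10.00 0.00
    endloop
  endfacet
  facet normal 0.6693 0.3227 0.6693
    outer loop
      vertex 20.00 10.00 0.00
      vertex 16.23 17.82 0.00
      vertex 10.00 10.00 10.00
    endloop
  endfacet
  facet normal 0.1652 0.7243 0.6694
    outer loop
      vertex 16.23 17.82 0.00
      vertex 7.77 19.75 0.00
      vertex 10.00 10.00 10.00
    endloop
  endfacet
  facet normal -0.4633 0.5807 0.6695
    outer loop
      vertex 7.77 19.75 0.00
      vertex 0.99 14.34 0.00
      vertex 10.00 10.00 10.00
    endloop
  endfacet
  facet normal -0.7429 0.0000 0.6694
    outer loop
      vertex 0.99 14.34 0.00
      vertex 0.99 5.66 0.00
      vertex 10.00 10.00 10.00
    endloop
  endfacet
  facet normal -0.4633 -0.5807 0.6695
    outer loop
      vertex 0.99 5.66 0.00
      vertex 7.77 0.25 0.00
      vertex 10.00 10.00 10.00
    endloop
  endfacet
  facet normal 0.1652 -0.7243 0.6694
    outer loop
      vertex 7.77 0.25 0.00
      vertex 16.23 2.18 0.00
      vertex 10.00 10.00 10.00
    endloop
  endfacet
  facet normal 0.6693 -0.3227 0.6693
    outer loop
      vertex 16.23 2.18 0.00
      vertex 20.00 10.00 0.00
      vertex 10.00 10.00 10.00
    endloop
  endfacet
endsolid part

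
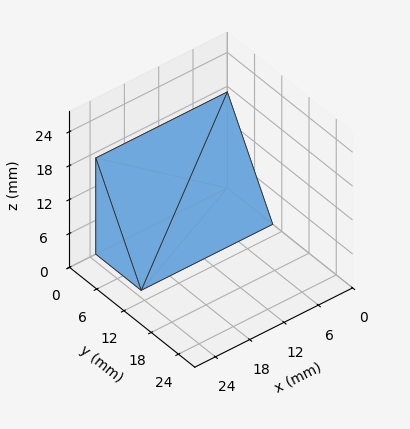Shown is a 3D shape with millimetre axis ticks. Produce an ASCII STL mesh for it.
Reading the render: the shape is a wedge (ramp): 23 × 10 mm base, rising to 17 mm along the y=0 edge and sloping linearly to z=0 at y=10 (dimensions read to the nearest mm from the axis ticks). For the STL, each face is triangulated and given an outward normal.

solid part
  facet normal 0.0000 0.0000 -1.0000
    outer loop
      vertex 23.0 10.0 0.0
      vertex 23.0 0.0 0.0
      vertex 0.0 0.0 0.0
    endloop
  endfacet
  facet normal 0.0000 0.0000 -1.0000
    outer loop
      vertex 0.0 10.0 0.0
      vertex 23.0 10.0 0.0
      vertex 0.0 0.0 0.0
    endloop
  endfacet
  facet normal 0.0000 -1.0000 0.0000
    outer loop
      vertex 0.0 0.0 0.0
      vertex 23.0 0.0 0.0
      vertex 23.0 0.0 17.0
    endloop
  endfacet
  facet normal 0.0000 -1.0000 0.0000
    outer loop
      vertex 0.0 0.0 0.0
      vertex 23.0 0.0 17.0
      vertex 0.0 0.0 17.0
    endloop
  endfacet
  facet normal 0.0000 0.8619 0.5070
    outer loop
      vertex 0.0 0.0 17.0
      vertex 23.0 0.0 17.0
      vertex 23.0 10.0 0.0
    endloop
  endfacet
  facet normal 0.0000 0.8619 0.5070
    outer loop
      vertex 0.0 0.0 17.0
      vertex 23.0 10.0 0.0
      vertex 0.0 10.0 0.0
    endloop
  endfacet
  facet normal -1.0000 0.0000 0.0000
    outer loop
      vertex 0.0 0.0 17.0
      vertex 0.0 10.0 0.0
      vertex 0.0 0.0 0.0
    endloop
  endfacet
  facet normal 1.0000 0.0000 0.0000
    outer loop
      vertex 23.0 0.0 0.0
      vertex 23.0 10.0 0.0
      vertex 23.0 0.0 17.0
    endloop
  endfacet
endsolid part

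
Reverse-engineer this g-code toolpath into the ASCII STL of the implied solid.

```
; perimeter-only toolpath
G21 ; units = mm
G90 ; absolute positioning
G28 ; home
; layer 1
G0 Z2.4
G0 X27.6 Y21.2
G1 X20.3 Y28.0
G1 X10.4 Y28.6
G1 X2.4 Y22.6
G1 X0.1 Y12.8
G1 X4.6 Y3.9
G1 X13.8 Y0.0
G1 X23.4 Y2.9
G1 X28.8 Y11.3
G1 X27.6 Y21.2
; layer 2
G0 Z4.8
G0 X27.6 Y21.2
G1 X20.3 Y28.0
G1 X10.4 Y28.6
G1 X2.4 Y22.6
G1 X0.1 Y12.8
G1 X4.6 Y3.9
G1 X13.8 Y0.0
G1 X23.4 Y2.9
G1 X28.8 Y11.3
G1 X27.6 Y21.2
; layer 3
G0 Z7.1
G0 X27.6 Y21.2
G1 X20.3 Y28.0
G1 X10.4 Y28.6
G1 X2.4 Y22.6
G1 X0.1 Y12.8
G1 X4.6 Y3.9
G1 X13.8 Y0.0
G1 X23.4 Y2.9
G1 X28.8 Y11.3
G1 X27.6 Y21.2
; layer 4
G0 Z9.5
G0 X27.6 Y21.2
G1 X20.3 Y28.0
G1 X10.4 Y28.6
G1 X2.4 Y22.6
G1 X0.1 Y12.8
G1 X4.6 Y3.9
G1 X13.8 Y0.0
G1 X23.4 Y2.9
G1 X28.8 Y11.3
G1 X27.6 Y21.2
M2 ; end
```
solid part
  facet normal 0.0000 0.0000 -1.0000
    outer loop
      vertex 10.4 28.6 0.0
      vertex 20.3 28.0 0.0
      vertex 27.6 21.2 0.0
    endloop
  endfacet
  facet normal 0.0000 0.0000 -1.0000
    outer loop
      vertex 2.4 22.6 0.0
      vertex 10.4 28.6 0.0
      vertex 27.6 21.2 0.0
    endloop
  endfacet
  facet normal 0.0000 0.0000 -1.0000
    outer loop
      vertex 0.1 12.8 0.0
      vertex 2.4 22.6 0.0
      vertex 27.6 21.2 0.0
    endloop
  endfacet
  facet normal 0.0000 0.0000 -1.0000
    outer loop
      vertex 4.6 3.9 0.0
      vertex 0.1 12.8 0.0
      vertex 27.6 21.2 0.0
    endloop
  endfacet
  facet normal 0.0000 0.0000 -1.0000
    outer loop
      vertex 13.8 0.0 0.0
      vertex 4.6 3.9 0.0
      vertex 27.6 21.2 0.0
    endloop
  endfacet
  facet normal 0.0000 0.0000 -1.0000
    outer loop
      vertex 23.4 2.9 0.0
      vertex 13.8 0.0 0.0
      vertex 27.6 21.2 0.0
    endloop
  endfacet
  facet normal 0.0000 0.0000 -1.0000
    outer loop
      vertex 28.8 11.3 0.0
      vertex 23.4 2.9 0.0
      vertex 27.6 21.2 0.0
    endloop
  endfacet
  facet normal 0.0000 0.0000 1.0000
    outer loop
      vertex 27.6 21.2 9.5
      vertex 20.3 28.0 9.5
      vertex 10.4 28.6 9.5
    endloop
  endfacet
  facet normal 0.0000 0.0000 1.0000
    outer loop
      vertex 27.6 21.2 9.5
      vertex 10.4 28.6 9.5
      vertex 2.4 22.6 9.5
    endloop
  endfacet
  facet normal 0.0000 0.0000 1.0000
    outer loop
      vertex 27.6 21.2 9.5
      vertex 2.4 22.6 9.5
      vertex 0.1 12.8 9.5
    endloop
  endfacet
  facet normal 0.0000 0.0000 1.0000
    outer loop
      vertex 27.6 21.2 9.5
      vertex 0.1 12.8 9.5
      vertex 4.6 3.9 9.5
    endloop
  endfacet
  facet normal 0.0000 0.0000 1.0000
    outer loop
      vertex 27.6 21.2 9.5
      vertex 4.6 3.9 9.5
      vertex 13.8 0.0 9.5
    endloop
  endfacet
  facet normal 0.0000 0.0000 1.0000
    outer loop
      vertex 27.6 21.2 9.5
      vertex 13.8 0.0 9.5
      vertex 23.4 2.9 9.5
    endloop
  endfacet
  facet normal 0.0000 0.0000 1.0000
    outer loop
      vertex 27.6 21.2 9.5
      vertex 23.4 2.9 9.5
      vertex 28.8 11.3 9.5
    endloop
  endfacet
  facet normal 0.6816 0.7317 0.0000
    outer loop
      vertex 27.6 21.2 0.0
      vertex 20.3 28.0 0.0
      vertex 20.3 28.0 9.5
    endloop
  endfacet
  facet normal 0.6816 0.7317 0.0000
    outer loop
      vertex 27.6 21.2 0.0
      vertex 20.3 28.0 9.5
      vertex 27.6 21.2 9.5
    endloop
  endfacet
  facet normal 0.0605 0.9982 0.0000
    outer loop
      vertex 20.3 28.0 0.0
      vertex 10.4 28.6 0.0
      vertex 10.4 28.6 9.5
    endloop
  endfacet
  facet normal 0.0605 0.9982 0.0000
    outer loop
      vertex 20.3 28.0 0.0
      vertex 10.4 28.6 9.5
      vertex 20.3 28.0 9.5
    endloop
  endfacet
  facet normal -0.6000 0.8000 0.0000
    outer loop
      vertex 10.4 28.6 0.0
      vertex 2.4 22.6 0.0
      vertex 2.4 22.6 9.5
    endloop
  endfacet
  facet normal -0.6000 0.8000 0.0000
    outer loop
      vertex 10.4 28.6 0.0
      vertex 2.4 22.6 9.5
      vertex 10.4 28.6 9.5
    endloop
  endfacet
  facet normal -0.9735 0.2285 0.0000
    outer loop
      vertex 2.4 22.6 0.0
      vertex 0.1 12.8 0.0
      vertex 0.1 12.8 9.5
    endloop
  endfacet
  facet normal -0.9735 0.2285 0.0000
    outer loop
      vertex 2.4 22.6 0.0
      vertex 0.1 12.8 9.5
      vertex 2.4 22.6 9.5
    endloop
  endfacet
  facet normal -0.8924 -0.4512 0.0000
    outer loop
      vertex 0.1 12.8 0.0
      vertex 4.6 3.9 0.0
      vertex 4.6 3.9 9.5
    endloop
  endfacet
  facet normal -0.8924 -0.4512 0.0000
    outer loop
      vertex 0.1 12.8 0.0
      vertex 4.6 3.9 9.5
      vertex 0.1 12.8 9.5
    endloop
  endfacet
  facet normal -0.3903 -0.9207 0.0000
    outer loop
      vertex 4.6 3.9 0.0
      vertex 13.8 0.0 0.0
      vertex 13.8 0.0 9.5
    endloop
  endfacet
  facet normal -0.3903 -0.9207 0.0000
    outer loop
      vertex 4.6 3.9 0.0
      vertex 13.8 0.0 9.5
      vertex 4.6 3.9 9.5
    endloop
  endfacet
  facet normal 0.2892 -0.9573 0.0000
    outer loop
      vertex 13.8 0.0 0.0
      vertex 23.4 2.9 0.0
      vertex 23.4 2.9 9.5
    endloop
  endfacet
  facet normal 0.2892 -0.9573 0.0000
    outer loop
      vertex 13.8 0.0 0.0
      vertex 23.4 2.9 9.5
      vertex 13.8 0.0 9.5
    endloop
  endfacet
  facet normal 0.8412 -0.5408 0.0000
    outer loop
      vertex 23.4 2.9 0.0
      vertex 28.8 11.3 0.0
      vertex 28.8 11.3 9.5
    endloop
  endfacet
  facet normal 0.8412 -0.5408 0.0000
    outer loop
      vertex 23.4 2.9 0.0
      vertex 28.8 11.3 9.5
      vertex 23.4 2.9 9.5
    endloop
  endfacet
  facet normal 0.9927 0.1203 0.0000
    outer loop
      vertex 28.8 11.3 0.0
      vertex 27.6 21.2 0.0
      vertex 27.6 21.2 9.5
    endloop
  endfacet
  facet normal 0.9927 0.1203 0.0000
    outer loop
      vertex 28.8 11.3 0.0
      vertex 27.6 21.2 9.5
      vertex 28.8 11.3 9.5
    endloop
  endfacet
endsolid part

The G0 Z moves step by Δz≈2.4 mm. Every layer's G1 loop is the same polygon, so the solid is a straight extrusion of it from z=0 to z≈9.5. Closing with flat bottom and top caps and triangulating gives 32 facets — a regular 9-sided prism (a cylinder approximated with 9 flat sides), circumscribed radius ≈ 14.6 mm, height ≈ 9.5 mm.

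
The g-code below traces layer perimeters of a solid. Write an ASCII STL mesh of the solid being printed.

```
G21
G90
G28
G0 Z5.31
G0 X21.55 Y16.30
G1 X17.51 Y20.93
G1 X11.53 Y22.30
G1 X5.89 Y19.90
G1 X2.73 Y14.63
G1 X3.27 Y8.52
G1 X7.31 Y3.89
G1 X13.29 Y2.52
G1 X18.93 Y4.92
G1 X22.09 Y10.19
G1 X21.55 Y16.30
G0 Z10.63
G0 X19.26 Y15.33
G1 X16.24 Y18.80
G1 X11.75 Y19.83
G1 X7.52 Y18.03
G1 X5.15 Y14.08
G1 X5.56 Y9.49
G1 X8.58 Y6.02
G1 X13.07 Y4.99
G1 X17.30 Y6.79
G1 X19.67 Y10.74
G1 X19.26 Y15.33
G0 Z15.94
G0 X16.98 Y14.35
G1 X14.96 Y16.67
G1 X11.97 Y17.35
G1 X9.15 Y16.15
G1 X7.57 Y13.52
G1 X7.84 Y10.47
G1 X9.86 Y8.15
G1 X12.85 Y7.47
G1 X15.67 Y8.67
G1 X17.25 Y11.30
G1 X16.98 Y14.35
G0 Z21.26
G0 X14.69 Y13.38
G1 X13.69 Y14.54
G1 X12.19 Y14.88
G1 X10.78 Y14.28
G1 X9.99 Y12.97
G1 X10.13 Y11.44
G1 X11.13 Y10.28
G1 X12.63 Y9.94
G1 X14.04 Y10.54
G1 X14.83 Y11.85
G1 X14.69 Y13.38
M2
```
solid part
  facet normal 0.0000 0.0000 -1.0000
    outer loop
      vertex 11.31 24.77 0.00
      vertex 18.79 23.06 0.00
      vertex 23.83 17.27 0.00
    endloop
  endfacet
  facet normal 0.0000 0.0000 -1.0000
    outer loop
      vertex 4.26 21.77 0.00
      vertex 11.31 24.77 0.00
      vertex 23.83 17.27 0.00
    endloop
  endfacet
  facet normal 0.0000 0.0000 -1.0000
    outer loop
      vertex 0.31 15.19 0.00
      vertex 4.26 21.77 0.00
      vertex 23.83 17.27 0.00
    endloop
  endfacet
  facet normal 0.0000 0.0000 -1.0000
    outer loop
      vertex 0.99 7.55 0.00
      vertex 0.31 15.19 0.00
      vertex 23.83 17.27 0.00
    endloop
  endfacet
  facet normal 0.0000 0.0000 -1.0000
    outer loop
      vertex 6.03 1.76 0.00
      vertex 0.99 7.55 0.00
      vertex 23.83 17.27 0.00
    endloop
  endfacet
  facet normal 0.0000 0.0000 -1.0000
    outer loop
      vertex 13.51 0.05 0.00
      vertex 6.03 1.76 0.00
      vertex 23.83 17.27 0.00
    endloop
  endfacet
  facet normal 0.0000 0.0000 -1.0000
    outer loop
      vertex 20.56 3.05 0.00
      vertex 13.51 0.05 0.00
      vertex 23.83 17.27 0.00
    endloop
  endfacet
  facet normal 0.0000 0.0000 -1.0000
    outer loop
      vertex 24.51 9.63 0.00
      vertex 20.56 3.05 0.00
      vertex 23.83 17.27 0.00
    endloop
  endfacet
  facet normal 0.6893 0.6000 0.4060
    outer loop
      vertex 23.83 17.27 0.00
      vertex 18.79 23.06 0.00
      vertex 12.41 12.41 26.57
    endloop
  endfacet
  facet normal 0.2037 0.8909 0.4060
    outer loop
      vertex 18.79 23.06 0.00
      vertex 11.31 24.77 0.00
      vertex 12.41 12.41 26.57
    endloop
  endfacet
  facet normal -0.3578 0.8409 0.4060
    outer loop
      vertex 11.31 24.77 0.00
      vertex 4.26 21.77 0.00
      vertex 12.41 12.41 26.57
    endloop
  endfacet
  facet normal -0.7835 0.4704 0.4060
    outer loop
      vertex 4.26 21.77 0.00
      vertex 0.31 15.19 0.00
      vertex 12.41 12.41 26.57
    endloop
  endfacet
  facet normal -0.9103 -0.0810 0.4061
    outer loop
      vertex 0.31 15.19 0.00
      vertex 0.99 7.55 0.00
      vertex 12.41 12.41 26.57
    endloop
  endfacet
  facet normal -0.6893 -0.6000 0.4060
    outer loop
      vertex 0.99 7.55 0.00
      vertex 6.03 1.76 0.00
      vertex 12.41 12.41 26.57
    endloop
  endfacet
  facet normal -0.2037 -0.8909 0.4060
    outer loop
      vertex 6.03 1.76 0.00
      vertex 13.51 0.05 0.00
      vertex 12.41 12.41 26.57
    endloop
  endfacet
  facet normal 0.3578 -0.8409 0.4060
    outer loop
      vertex 13.51 0.05 0.00
      vertex 20.56 3.05 0.00
      vertex 12.41 12.41 26.57
    endloop
  endfacet
  facet normal 0.7835 -0.4704 0.4060
    outer loop
      vertex 20.56 3.05 0.00
      vertex 24.51 9.63 0.00
      vertex 12.41 12.41 26.57
    endloop
  endfacet
  facet normal 0.9103 0.0810 0.4061
    outer loop
      vertex 24.51 9.63 0.00
      vertex 23.83 17.27 0.00
      vertex 12.41 12.41 26.57
    endloop
  endfacet
endsolid part

The G0 Z moves step by Δz≈5.31 mm. The G1 loops shrink linearly with z, so the solid tapers from its base footprint up to z≈26.6. Closing with a flat bottom cap and the tapered top and triangulating gives 18 facets — a regular 10-sided pyramid, base circumscribed radius ≈ 12.4 mm, apex at z ≈ 26.6 mm.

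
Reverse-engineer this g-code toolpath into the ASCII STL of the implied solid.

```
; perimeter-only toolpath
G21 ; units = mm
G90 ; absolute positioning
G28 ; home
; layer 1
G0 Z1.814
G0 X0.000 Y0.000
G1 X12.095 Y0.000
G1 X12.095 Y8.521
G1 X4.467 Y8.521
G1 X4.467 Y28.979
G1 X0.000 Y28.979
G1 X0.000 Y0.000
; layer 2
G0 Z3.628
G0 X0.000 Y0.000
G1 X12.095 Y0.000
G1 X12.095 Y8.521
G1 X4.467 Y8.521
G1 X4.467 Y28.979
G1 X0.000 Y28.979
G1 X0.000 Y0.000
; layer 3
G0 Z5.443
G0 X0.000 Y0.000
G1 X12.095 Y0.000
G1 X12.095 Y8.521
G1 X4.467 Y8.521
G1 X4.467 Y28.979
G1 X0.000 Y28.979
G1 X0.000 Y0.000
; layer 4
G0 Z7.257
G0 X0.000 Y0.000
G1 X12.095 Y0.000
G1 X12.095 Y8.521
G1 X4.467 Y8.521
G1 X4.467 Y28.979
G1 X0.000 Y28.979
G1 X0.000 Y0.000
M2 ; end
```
solid part
  facet normal 0.0000 0.0000 -1.0000
    outer loop
      vertex 12.095 8.521 0.000
      vertex 12.095 0.000 0.000
      vertex 0.000 0.000 0.000
    endloop
  endfacet
  facet normal 0.0000 0.0000 -1.0000
    outer loop
      vertex 4.467 8.521 0.000
      vertex 12.095 8.521 0.000
      vertex 0.000 0.000 0.000
    endloop
  endfacet
  facet normal 0.0000 0.0000 -1.0000
    outer loop
      vertex 4.467 28.979 0.000
      vertex 4.467 8.521 0.000
      vertex 0.000 0.000 0.000
    endloop
  endfacet
  facet normal 0.0000 0.0000 -1.0000
    outer loop
      vertex 0.000 28.979 0.000
      vertex 4.467 28.979 0.000
      vertex 0.000 0.000 0.000
    endloop
  endfacet
  facet normal 0.0000 0.0000 1.0000
    outer loop
      vertex 0.000 0.000 7.257
      vertex 12.095 0.000 7.257
      vertex 12.095 8.521 7.257
    endloop
  endfacet
  facet normal 0.0000 0.0000 1.0000
    outer loop
      vertex 0.000 0.000 7.257
      vertex 12.095 8.521 7.257
      vertex 4.467 8.521 7.257
    endloop
  endfacet
  facet normal 0.0000 0.0000 1.0000
    outer loop
      vertex 0.000 0.000 7.257
      vertex 4.467 8.521 7.257
      vertex 4.467 28.979 7.257
    endloop
  endfacet
  facet normal 0.0000 0.0000 1.0000
    outer loop
      vertex 0.000 0.000 7.257
      vertex 4.467 28.979 7.257
      vertex 0.000 28.979 7.257
    endloop
  endfacet
  facet normal 0.0000 -1.0000 0.0000
    outer loop
      vertex 0.000 0.000 0.000
      vertex 12.095 0.000 0.000
      vertex 12.095 0.000 7.257
    endloop
  endfacet
  facet normal 0.0000 -1.0000 0.0000
    outer loop
      vertex 0.000 0.000 0.000
      vertex 12.095 0.000 7.257
      vertex 0.000 0.000 7.257
    endloop
  endfacet
  facet normal 1.0000 0.0000 0.0000
    outer loop
      vertex 12.095 0.000 0.000
      vertex 12.095 8.521 0.000
      vertex 12.095 8.521 7.257
    endloop
  endfacet
  facet normal 1.0000 0.0000 0.0000
    outer loop
      vertex 12.095 0.000 0.000
      vertex 12.095 8.521 7.257
      vertex 12.095 0.000 7.257
    endloop
  endfacet
  facet normal 0.0000 1.0000 0.0000
    outer loop
      vertex 12.095 8.521 0.000
      vertex 4.467 8.521 0.000
      vertex 4.467 8.521 7.257
    endloop
  endfacet
  facet normal 0.0000 1.0000 0.0000
    outer loop
      vertex 12.095 8.521 0.000
      vertex 4.467 8.521 7.257
      vertex 12.095 8.521 7.257
    endloop
  endfacet
  facet normal 1.0000 0.0000 0.0000
    outer loop
      vertex 4.467 8.521 0.000
      vertex 4.467 28.979 0.000
      vertex 4.467 28.979 7.257
    endloop
  endfacet
  facet normal 1.0000 0.0000 0.0000
    outer loop
      vertex 4.467 8.521 0.000
      vertex 4.467 28.979 7.257
      vertex 4.467 8.521 7.257
    endloop
  endfacet
  facet normal 0.0000 1.0000 0.0000
    outer loop
      vertex 4.467 28.979 0.000
      vertex 0.000 28.979 0.000
      vertex 0.000 28.979 7.257
    endloop
  endfacet
  facet normal 0.0000 1.0000 0.0000
    outer loop
      vertex 4.467 28.979 0.000
      vertex 0.000 28.979 7.257
      vertex 4.467 28.979 7.257
    endloop
  endfacet
  facet normal -1.0000 0.0000 0.0000
    outer loop
      vertex 0.000 28.979 0.000
      vertex 0.000 0.000 0.000
      vertex 0.000 0.000 7.257
    endloop
  endfacet
  facet normal -1.0000 0.0000 0.0000
    outer loop
      vertex 0.000 28.979 0.000
      vertex 0.000 0.000 7.257
      vertex 0.000 28.979 7.257
    endloop
  endfacet
endsolid part

The G0 Z moves step by Δz≈1.814 mm. Every layer's G1 loop is the same polygon, so the solid is a straight extrusion of it from z=0 to z≈7.26. Closing with flat bottom and top caps and triangulating gives 20 facets — an L-shaped prism: outer 12.1 × 29 mm, arm thicknesses ≈ 8.52 mm (horizontal) and 4.47 mm (vertical), extruded 7.26 mm in z.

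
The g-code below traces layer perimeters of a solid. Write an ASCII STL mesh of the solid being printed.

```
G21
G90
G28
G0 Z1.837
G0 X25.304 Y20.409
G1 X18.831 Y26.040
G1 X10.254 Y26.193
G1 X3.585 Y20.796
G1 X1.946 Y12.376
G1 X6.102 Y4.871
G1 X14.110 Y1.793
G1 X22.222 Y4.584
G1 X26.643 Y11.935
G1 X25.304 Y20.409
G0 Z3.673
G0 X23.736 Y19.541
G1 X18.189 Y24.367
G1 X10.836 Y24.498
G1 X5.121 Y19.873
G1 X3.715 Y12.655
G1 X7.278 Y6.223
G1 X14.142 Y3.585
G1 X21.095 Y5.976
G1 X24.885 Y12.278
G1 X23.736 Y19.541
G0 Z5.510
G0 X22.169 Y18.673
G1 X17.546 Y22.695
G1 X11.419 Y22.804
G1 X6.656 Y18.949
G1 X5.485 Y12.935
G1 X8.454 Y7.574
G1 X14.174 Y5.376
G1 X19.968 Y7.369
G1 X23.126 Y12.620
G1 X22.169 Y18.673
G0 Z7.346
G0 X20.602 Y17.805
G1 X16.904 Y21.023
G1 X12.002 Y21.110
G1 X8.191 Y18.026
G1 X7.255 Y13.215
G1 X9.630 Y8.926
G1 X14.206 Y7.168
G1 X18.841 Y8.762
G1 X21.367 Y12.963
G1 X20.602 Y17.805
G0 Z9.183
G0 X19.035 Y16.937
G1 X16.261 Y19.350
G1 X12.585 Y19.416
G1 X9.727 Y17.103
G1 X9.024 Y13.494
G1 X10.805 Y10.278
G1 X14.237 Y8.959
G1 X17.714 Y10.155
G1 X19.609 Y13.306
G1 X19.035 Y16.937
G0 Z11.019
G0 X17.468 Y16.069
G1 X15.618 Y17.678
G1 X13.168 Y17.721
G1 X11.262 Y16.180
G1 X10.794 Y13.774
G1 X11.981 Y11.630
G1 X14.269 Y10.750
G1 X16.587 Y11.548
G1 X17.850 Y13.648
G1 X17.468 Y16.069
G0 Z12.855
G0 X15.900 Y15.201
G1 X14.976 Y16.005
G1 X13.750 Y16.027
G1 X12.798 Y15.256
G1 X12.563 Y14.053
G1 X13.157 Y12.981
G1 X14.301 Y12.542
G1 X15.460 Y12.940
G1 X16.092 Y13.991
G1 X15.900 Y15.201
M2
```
solid part
  facet normal 0.0000 0.0000 -1.0000
    outer loop
      vertex 9.671 27.887 0.000
      vertex 19.474 27.712 0.000
      vertex 26.871 21.277 0.000
    endloop
  endfacet
  facet normal 0.0000 0.0000 -1.0000
    outer loop
      vertex 2.050 21.719 0.000
      vertex 9.671 27.887 0.000
      vertex 26.871 21.277 0.000
    endloop
  endfacet
  facet normal 0.0000 0.0000 -1.0000
    outer loop
      vertex 0.176 12.096 0.000
      vertex 2.050 21.719 0.000
      vertex 26.871 21.277 0.000
    endloop
  endfacet
  facet normal 0.0000 0.0000 -1.0000
    outer loop
      vertex 4.926 3.519 0.000
      vertex 0.176 12.096 0.000
      vertex 26.871 21.277 0.000
    endloop
  endfacet
  facet normal 0.0000 0.0000 -1.0000
    outer loop
      vertex 14.078 0.002 0.000
      vertex 4.926 3.519 0.000
      vertex 26.871 21.277 0.000
    endloop
  endfacet
  facet normal 0.0000 0.0000 -1.0000
    outer loop
      vertex 23.349 3.191 0.000
      vertex 14.078 0.002 0.000
      vertex 26.871 21.277 0.000
    endloop
  endfacet
  facet normal 0.0000 0.0000 -1.0000
    outer loop
      vertex 28.402 11.593 0.000
      vertex 23.349 3.191 0.000
      vertex 26.871 21.277 0.000
    endloop
  endfacet
  facet normal 0.4838 0.5561 0.6757
    outer loop
      vertex 26.871 21.277 0.000
      vertex 19.474 27.712 0.000
      vertex 14.333 14.333 14.692
    endloop
  endfacet
  facet normal 0.0132 0.7370 0.6758
    outer loop
      vertex 19.474 27.712 0.000
      vertex 9.671 27.887 0.000
      vertex 14.333 14.333 14.692
    endloop
  endfacet
  facet normal -0.4637 0.5730 0.6758
    outer loop
      vertex 9.671 27.887 0.000
      vertex 2.050 21.719 0.000
      vertex 14.333 14.333 14.692
    endloop
  endfacet
  facet normal -0.7235 0.1409 0.6757
    outer loop
      vertex 2.050 21.719 0.000
      vertex 0.176 12.096 0.000
      vertex 14.333 14.333 14.692
    endloop
  endfacet
  facet normal -0.6449 -0.3571 0.6757
    outer loop
      vertex 0.176 12.096 0.000
      vertex 4.926 3.519 0.000
      vertex 14.333 14.333 14.692
    endloop
  endfacet
  facet normal -0.2644 -0.6881 0.6758
    outer loop
      vertex 4.926 3.519 0.000
      vertex 14.078 0.002 0.000
      vertex 14.333 14.333 14.692
    endloop
  endfacet
  facet normal 0.2398 -0.6970 0.6758
    outer loop
      vertex 14.078 0.002 0.000
      vertex 23.349 3.191 0.000
      vertex 14.333 14.333 14.692
    endloop
  endfacet
  facet normal 0.6317 -0.3799 0.6758
    outer loop
      vertex 23.349 3.191 0.000
      vertex 28.402 11.593 0.000
      vertex 14.333 14.333 14.692
    endloop
  endfacet
  facet normal 0.7281 0.1151 0.6757
    outer loop
      vertex 28.402 11.593 0.000
      vertex 26.871 21.277 0.000
      vertex 14.333 14.333 14.692
    endloop
  endfacet
endsolid part

The G0 Z moves step by Δz≈1.837 mm. The G1 loops shrink linearly with z, so the solid tapers from its base footprint up to z≈14.7. Closing with a flat bottom cap and the tapered top and triangulating gives 16 facets — a regular 9-sided pyramid, base circumscribed radius ≈ 14.3 mm, apex at z ≈ 14.7 mm.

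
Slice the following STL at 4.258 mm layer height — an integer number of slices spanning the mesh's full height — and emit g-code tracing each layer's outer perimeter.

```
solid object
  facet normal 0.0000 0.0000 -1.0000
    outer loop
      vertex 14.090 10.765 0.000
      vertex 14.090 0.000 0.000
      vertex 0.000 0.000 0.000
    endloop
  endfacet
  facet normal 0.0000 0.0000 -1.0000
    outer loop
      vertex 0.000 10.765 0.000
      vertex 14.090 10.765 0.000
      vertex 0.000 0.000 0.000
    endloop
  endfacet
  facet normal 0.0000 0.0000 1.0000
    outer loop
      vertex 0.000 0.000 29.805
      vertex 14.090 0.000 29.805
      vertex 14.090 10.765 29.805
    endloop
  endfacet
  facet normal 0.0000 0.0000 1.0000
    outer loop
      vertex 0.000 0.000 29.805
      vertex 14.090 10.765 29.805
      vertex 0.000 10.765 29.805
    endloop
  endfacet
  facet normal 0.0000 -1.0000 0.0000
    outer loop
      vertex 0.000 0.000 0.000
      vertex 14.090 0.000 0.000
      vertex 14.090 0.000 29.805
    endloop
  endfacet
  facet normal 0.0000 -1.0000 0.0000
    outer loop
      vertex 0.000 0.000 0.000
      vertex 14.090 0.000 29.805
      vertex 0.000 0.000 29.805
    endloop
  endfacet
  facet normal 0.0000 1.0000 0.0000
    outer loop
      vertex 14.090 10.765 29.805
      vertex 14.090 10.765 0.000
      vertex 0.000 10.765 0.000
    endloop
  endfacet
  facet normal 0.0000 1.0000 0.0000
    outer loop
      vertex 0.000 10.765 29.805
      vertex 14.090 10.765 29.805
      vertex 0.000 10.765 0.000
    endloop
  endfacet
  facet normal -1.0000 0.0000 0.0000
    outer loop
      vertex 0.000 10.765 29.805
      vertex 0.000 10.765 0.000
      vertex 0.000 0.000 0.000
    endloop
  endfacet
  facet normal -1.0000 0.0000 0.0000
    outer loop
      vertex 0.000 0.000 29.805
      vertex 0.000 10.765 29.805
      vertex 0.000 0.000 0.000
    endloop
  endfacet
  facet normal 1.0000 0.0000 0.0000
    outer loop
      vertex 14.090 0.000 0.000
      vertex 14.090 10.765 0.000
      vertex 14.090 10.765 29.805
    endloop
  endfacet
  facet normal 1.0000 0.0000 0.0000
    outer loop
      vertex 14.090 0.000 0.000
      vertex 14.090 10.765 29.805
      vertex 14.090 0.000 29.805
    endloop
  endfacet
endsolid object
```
; perimeter-only toolpath
G21 ; units = mm
G90 ; absolute positioning
G28 ; home
; layer 1
G0 Z4.258
G0 X0.000 Y0.000
G1 X14.090 Y0.000
G1 X14.090 Y10.765
G1 X0.000 Y10.765
G1 X0.000 Y0.000
; layer 2
G0 Z8.516
G0 X0.000 Y0.000
G1 X14.090 Y0.000
G1 X14.090 Y10.765
G1 X0.000 Y10.765
G1 X0.000 Y0.000
; layer 3
G0 Z12.774
G0 X0.000 Y0.000
G1 X14.090 Y0.000
G1 X14.090 Y10.765
G1 X0.000 Y10.765
G1 X0.000 Y0.000
; layer 4
G0 Z17.031
G0 X0.000 Y0.000
G1 X14.090 Y0.000
G1 X14.090 Y10.765
G1 X0.000 Y10.765
G1 X0.000 Y0.000
; layer 5
G0 Z21.289
G0 X0.000 Y0.000
G1 X14.090 Y0.000
G1 X14.090 Y10.765
G1 X0.000 Y10.765
G1 X0.000 Y0.000
; layer 6
G0 Z25.547
G0 X0.000 Y0.000
G1 X14.090 Y0.000
G1 X14.090 Y10.765
G1 X0.000 Y10.765
G1 X0.000 Y0.000
; layer 7
G0 Z29.805
G0 X0.000 Y0.000
G1 X14.090 Y0.000
G1 X14.090 Y10.765
G1 X0.000 Y10.765
G1 X0.000 Y0.000
M2 ; end

The solid is a rectangular box, roughly 14.1 × 10.8 mm footprint and 29.8 mm tall. Slicing at Δz = 4.258 mm — 7 equal slices spanning the solid's height, so layer i sits at z = i·h/7 — gives 7 non-empty perimeters. Each is a 4-segment closed polygon; G0 lifts to the layer z and rapids to the start vertex, then G1 traces the edges.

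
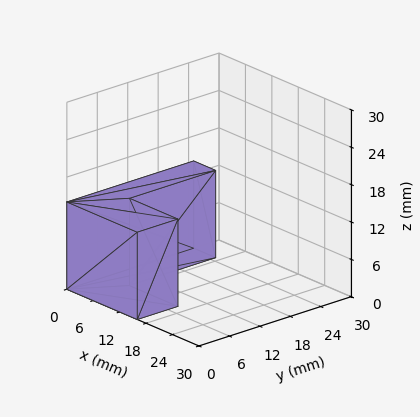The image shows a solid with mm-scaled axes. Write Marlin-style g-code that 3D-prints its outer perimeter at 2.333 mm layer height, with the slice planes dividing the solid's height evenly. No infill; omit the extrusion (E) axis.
Reading the render: the shape is an L-shaped prism: outer 16 × 25 mm, arm thicknesses ≈ 8 mm (horizontal) and 5 mm (vertical), extruded 14 mm in z (dimensions read to the nearest mm from the axis ticks). For the g-code, the solid's height is divided into equal slices at the stated Δz and each level perimeter traced with G1 moves after a G0 lift.

; perimeter-only toolpath
G21 ; units = mm
G90 ; absolute positioning
G28 ; home
; layer 1
G0 Z2.333
G0 X0.000 Y0.000
G1 X16.000 Y0.000
G1 X16.000 Y8.000
G1 X5.000 Y8.000
G1 X5.000 Y25.000
G1 X0.000 Y25.000
G1 X0.000 Y0.000
; layer 2
G0 Z4.667
G0 X0.000 Y0.000
G1 X16.000 Y0.000
G1 X16.000 Y8.000
G1 X5.000 Y8.000
G1 X5.000 Y25.000
G1 X0.000 Y25.000
G1 X0.000 Y0.000
; layer 3
G0 Z7.000
G0 X0.000 Y0.000
G1 X16.000 Y0.000
G1 X16.000 Y8.000
G1 X5.000 Y8.000
G1 X5.000 Y25.000
G1 X0.000 Y25.000
G1 X0.000 Y0.000
; layer 4
G0 Z9.333
G0 X0.000 Y0.000
G1 X16.000 Y0.000
G1 X16.000 Y8.000
G1 X5.000 Y8.000
G1 X5.000 Y25.000
G1 X0.000 Y25.000
G1 X0.000 Y0.000
; layer 5
G0 Z11.667
G0 X0.000 Y0.000
G1 X16.000 Y0.000
G1 X16.000 Y8.000
G1 X5.000 Y8.000
G1 X5.000 Y25.000
G1 X0.000 Y25.000
G1 X0.000 Y0.000
; layer 6
G0 Z14.000
G0 X0.000 Y0.000
G1 X16.000 Y0.000
G1 X16.000 Y8.000
G1 X5.000 Y8.000
G1 X5.000 Y25.000
G1 X0.000 Y25.000
G1 X0.000 Y0.000
M2 ; end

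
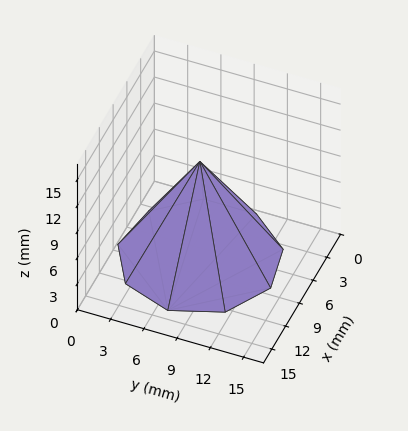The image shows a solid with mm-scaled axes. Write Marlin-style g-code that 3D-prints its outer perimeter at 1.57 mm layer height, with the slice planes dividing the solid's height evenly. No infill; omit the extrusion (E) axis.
Reading the render: the shape is a regular 9-sided pyramid, base circumscribed radius ≈ 7 mm, apex at z ≈ 11 mm (dimensions read to the nearest mm from the axis ticks). For the g-code, the solid's height is divided into equal slices at the stated Δz and each level perimeter traced with G1 moves after a G0 lift.

; perimeter-only toolpath
G21 ; units = mm
G90 ; absolute positioning
G28 ; home
; layer 1
G0 Z1.57
G0 X13.00 Y7.00
G1 X11.59 Y10.86
G1 X8.05 Y12.91
G1 X4.00 Y12.19
G1 X1.36 Y9.05
G1 X1.36 Y4.95
G1 X4.00 Y1.81
G1 X8.05 Y1.09
G1 X11.59 Y3.14
G1 X13.00 Y7.00
; layer 2
G0 Z3.14
G0 X12.00 Y7.00
G1 X10.83 Y10.21
G1 X7.87 Y11.92
G1 X4.50 Y11.33
G1 X2.30 Y8.71
G1 X2.30 Y5.29
G1 X4.50 Y2.67
G1 X7.87 Y2.08
G1 X10.83 Y3.79
G1 X12.00 Y7.00
; layer 3
G0 Z4.71
G0 X11.00 Y7.00
G1 X10.06 Y9.57
G1 X7.70 Y10.94
G1 X5.00 Y10.46
G1 X3.24 Y8.37
G1 X3.24 Y5.63
G1 X5.00 Y3.54
G1 X7.70 Y3.06
G1 X10.06 Y4.43
G1 X11.00 Y7.00
; layer 4
G0 Z6.29
G0 X10.00 Y7.00
G1 X9.30 Y8.93
G1 X7.52 Y9.95
G1 X5.50 Y9.60
G1 X4.18 Y8.02
G1 X4.18 Y5.98
G1 X5.50 Y4.40
G1 X7.52 Y4.05
G1 X9.30 Y5.07
G1 X10.00 Y7.00
; layer 5
G0 Z7.86
G0 X9.00 Y7.00
G1 X8.53 Y8.29
G1 X7.35 Y8.97
G1 X6.00 Y8.73
G1 X5.12 Y7.68
G1 X5.12 Y6.32
G1 X6.00 Y5.27
G1 X7.35 Y5.03
G1 X8.53 Y5.71
G1 X9.00 Y7.00
; layer 6
G0 Z9.43
G0 X8.00 Y7.00
G1 X7.77 Y7.64
G1 X7.17 Y7.98
G1 X6.50 Y7.87
G1 X6.06 Y7.34
G1 X6.06 Y6.66
G1 X6.50 Y6.13
G1 X7.17 Y6.02
G1 X7.77 Y6.36
G1 X8.00 Y7.00
M2 ; end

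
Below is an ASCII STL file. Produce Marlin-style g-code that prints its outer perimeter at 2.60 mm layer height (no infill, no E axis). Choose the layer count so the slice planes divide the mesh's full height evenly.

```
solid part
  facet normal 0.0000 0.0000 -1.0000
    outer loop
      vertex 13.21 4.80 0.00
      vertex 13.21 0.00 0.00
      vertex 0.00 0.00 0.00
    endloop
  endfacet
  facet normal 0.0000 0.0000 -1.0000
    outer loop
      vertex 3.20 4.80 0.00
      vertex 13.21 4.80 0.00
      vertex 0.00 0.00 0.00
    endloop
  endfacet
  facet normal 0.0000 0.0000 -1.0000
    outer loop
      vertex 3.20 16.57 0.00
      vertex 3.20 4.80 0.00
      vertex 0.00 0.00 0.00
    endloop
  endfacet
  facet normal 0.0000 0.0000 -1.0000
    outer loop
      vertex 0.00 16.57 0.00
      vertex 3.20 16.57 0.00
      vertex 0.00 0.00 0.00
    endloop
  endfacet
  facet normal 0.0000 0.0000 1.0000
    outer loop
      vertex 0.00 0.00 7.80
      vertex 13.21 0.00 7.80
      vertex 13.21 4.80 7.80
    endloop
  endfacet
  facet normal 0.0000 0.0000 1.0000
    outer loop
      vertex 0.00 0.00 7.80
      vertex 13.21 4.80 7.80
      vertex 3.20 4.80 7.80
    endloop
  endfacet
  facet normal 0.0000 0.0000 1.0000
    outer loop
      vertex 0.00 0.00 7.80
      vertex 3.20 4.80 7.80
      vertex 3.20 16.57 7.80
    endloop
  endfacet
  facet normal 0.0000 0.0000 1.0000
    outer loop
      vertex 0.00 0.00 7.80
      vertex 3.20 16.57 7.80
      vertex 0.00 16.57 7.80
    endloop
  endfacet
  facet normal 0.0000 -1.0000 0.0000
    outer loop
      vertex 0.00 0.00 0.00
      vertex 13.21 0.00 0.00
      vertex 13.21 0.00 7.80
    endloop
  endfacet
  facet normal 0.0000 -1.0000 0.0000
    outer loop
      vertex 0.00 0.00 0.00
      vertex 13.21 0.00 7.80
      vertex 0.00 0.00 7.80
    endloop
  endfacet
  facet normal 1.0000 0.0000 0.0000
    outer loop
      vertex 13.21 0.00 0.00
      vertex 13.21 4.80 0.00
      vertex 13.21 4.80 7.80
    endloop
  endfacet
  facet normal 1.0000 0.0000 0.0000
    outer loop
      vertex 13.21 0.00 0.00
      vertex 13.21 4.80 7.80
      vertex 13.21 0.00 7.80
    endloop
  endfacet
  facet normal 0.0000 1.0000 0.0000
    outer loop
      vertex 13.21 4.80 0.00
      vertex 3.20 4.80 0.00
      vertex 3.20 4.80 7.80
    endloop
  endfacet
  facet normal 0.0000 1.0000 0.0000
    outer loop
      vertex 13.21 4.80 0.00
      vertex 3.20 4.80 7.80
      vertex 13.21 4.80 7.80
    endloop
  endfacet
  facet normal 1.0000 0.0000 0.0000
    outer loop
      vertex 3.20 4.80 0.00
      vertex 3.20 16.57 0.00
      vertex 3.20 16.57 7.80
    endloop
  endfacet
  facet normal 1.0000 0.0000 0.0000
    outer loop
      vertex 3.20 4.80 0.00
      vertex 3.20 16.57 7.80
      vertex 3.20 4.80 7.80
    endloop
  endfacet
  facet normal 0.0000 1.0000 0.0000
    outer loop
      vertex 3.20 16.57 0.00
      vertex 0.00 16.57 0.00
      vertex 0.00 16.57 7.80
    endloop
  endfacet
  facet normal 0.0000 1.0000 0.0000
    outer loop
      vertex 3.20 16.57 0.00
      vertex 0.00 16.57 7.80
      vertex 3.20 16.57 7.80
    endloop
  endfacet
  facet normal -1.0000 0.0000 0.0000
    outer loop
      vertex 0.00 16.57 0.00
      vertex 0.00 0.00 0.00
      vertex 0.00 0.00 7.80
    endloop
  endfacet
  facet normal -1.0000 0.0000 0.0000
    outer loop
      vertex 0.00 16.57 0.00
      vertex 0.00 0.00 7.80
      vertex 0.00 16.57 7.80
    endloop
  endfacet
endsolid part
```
; perimeter-only toolpath
G21 ; units = mm
G90 ; absolute positioning
G28 ; home
; layer 1
G0 Z2.60
G0 X0.00 Y0.00
G1 X13.21 Y0.00
G1 X13.21 Y4.80
G1 X3.20 Y4.80
G1 X3.20 Y16.57
G1 X0.00 Y16.57
G1 X0.00 Y0.00
; layer 2
G0 Z5.20
G0 X0.00 Y0.00
G1 X13.21 Y0.00
G1 X13.21 Y4.80
G1 X3.20 Y4.80
G1 X3.20 Y16.57
G1 X0.00 Y16.57
G1 X0.00 Y0.00
; layer 3
G0 Z7.80
G0 X0.00 Y0.00
G1 X13.21 Y0.00
G1 X13.21 Y4.80
G1 X3.20 Y4.80
G1 X3.20 Y16.57
G1 X0.00 Y16.57
G1 X0.00 Y0.00
M2 ; end

The solid is an L-shaped prism: outer 13.2 × 16.6 mm, arm thicknesses ≈ 4.8 mm (horizontal) and 3.2 mm (vertical), extruded 7.8 mm in z. Slicing at Δz = 2.60 mm — 3 equal slices spanning the solid's height, so layer i sits at z = i·h/3 — gives 3 non-empty perimeters. Each is a 6-segment closed polygon; G0 lifts to the layer z and rapids to the start vertex, then G1 traces the edges.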